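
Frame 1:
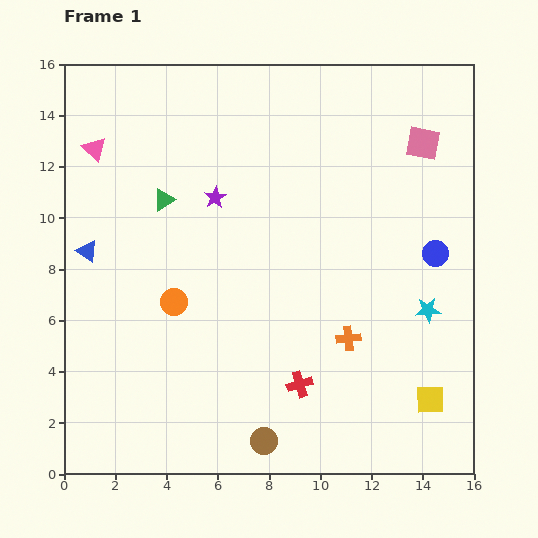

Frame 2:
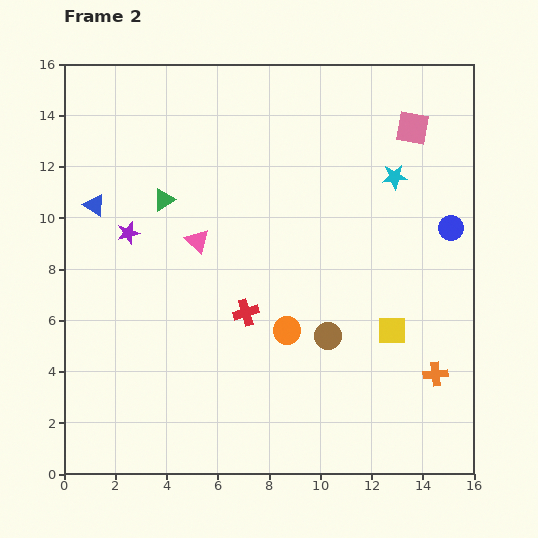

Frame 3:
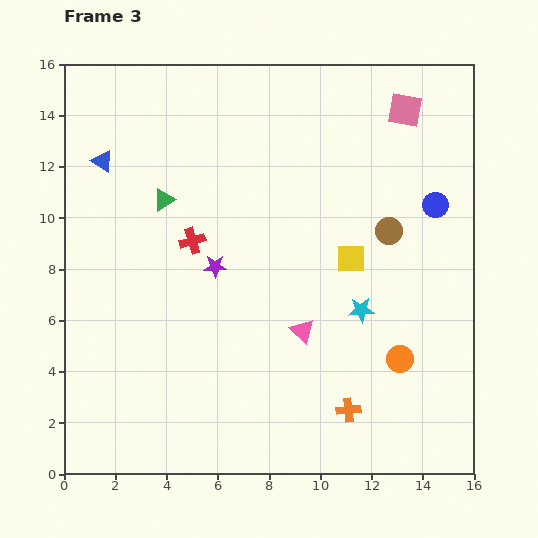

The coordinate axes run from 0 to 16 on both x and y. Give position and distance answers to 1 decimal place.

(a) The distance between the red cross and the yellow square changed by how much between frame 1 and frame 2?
+0.6

Distance in frame 1: 5.1. Distance in frame 2: 5.7.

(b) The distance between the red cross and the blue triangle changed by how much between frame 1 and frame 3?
-5.1

Distance in frame 1: 9.8. Distance in frame 3: 4.7.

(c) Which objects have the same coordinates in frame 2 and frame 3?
the green triangle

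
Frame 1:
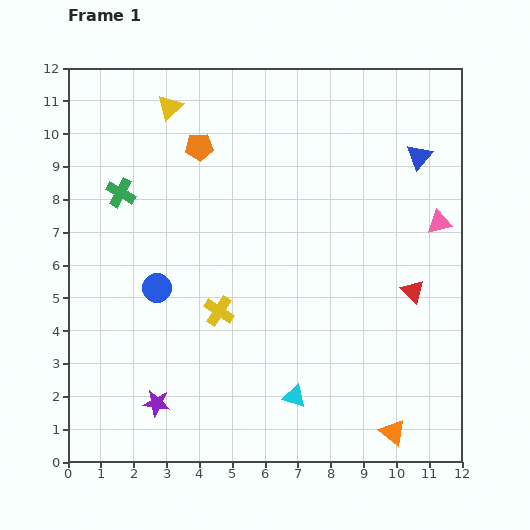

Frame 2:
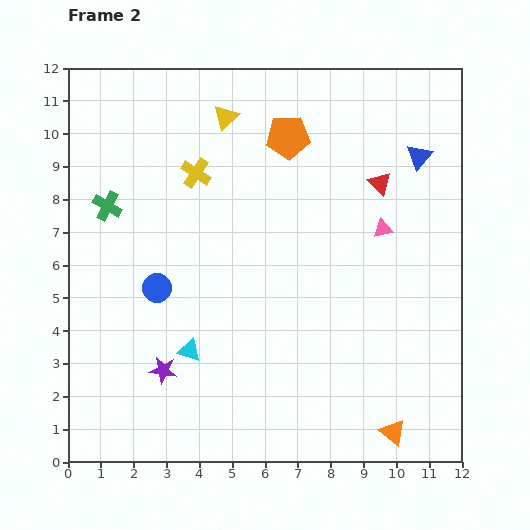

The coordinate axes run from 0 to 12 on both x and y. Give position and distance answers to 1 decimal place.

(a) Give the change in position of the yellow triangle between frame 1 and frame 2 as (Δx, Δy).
(1.7, -0.3)

The yellow triangle was at (3.1, 10.8) in frame 1 and (4.8, 10.5) in frame 2.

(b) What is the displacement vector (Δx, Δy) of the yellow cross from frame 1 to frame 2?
(-0.7, 4.2)

The yellow cross was at (4.6, 4.6) in frame 1 and (3.9, 8.8) in frame 2.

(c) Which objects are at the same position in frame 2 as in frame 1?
the blue circle, the blue triangle, the orange triangle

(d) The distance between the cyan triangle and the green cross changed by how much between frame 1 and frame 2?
-3.1

Distance in frame 1: 8.2. Distance in frame 2: 5.1.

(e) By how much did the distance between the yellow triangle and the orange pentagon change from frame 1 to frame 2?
+0.5

Distance in frame 1: 1.5. Distance in frame 2: 2.0.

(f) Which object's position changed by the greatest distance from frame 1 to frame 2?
the yellow cross

(moved 4.3; next 3.5)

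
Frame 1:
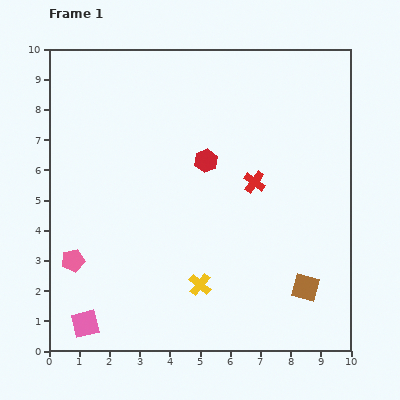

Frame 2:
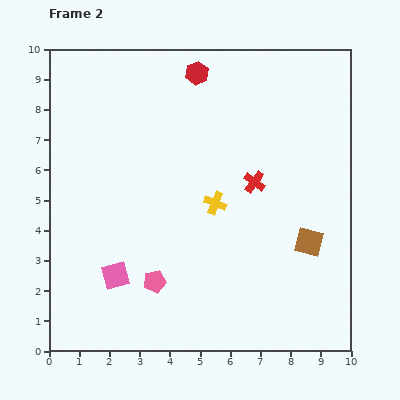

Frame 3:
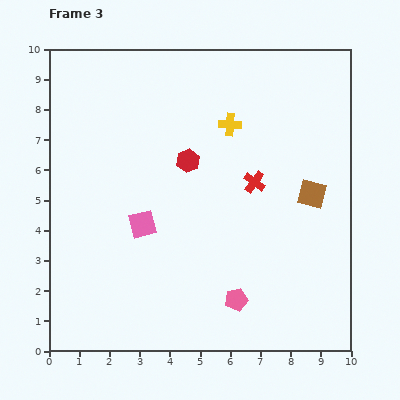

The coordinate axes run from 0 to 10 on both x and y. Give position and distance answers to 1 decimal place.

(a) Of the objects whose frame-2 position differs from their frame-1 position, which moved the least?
the brown square

(moved 1.5)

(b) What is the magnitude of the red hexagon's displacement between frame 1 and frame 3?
0.6

The red hexagon moved from (5.2, 6.3) to (4.6, 6.3), a distance of √(0.6² + 0.0²) ≈ 0.6.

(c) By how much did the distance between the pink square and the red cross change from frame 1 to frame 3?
-3.3

Distance in frame 1: 7.3. Distance in frame 3: 4.0.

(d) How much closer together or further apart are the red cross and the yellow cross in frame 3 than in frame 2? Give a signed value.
+0.6

Distance in frame 2: 1.5. Distance in frame 3: 2.1.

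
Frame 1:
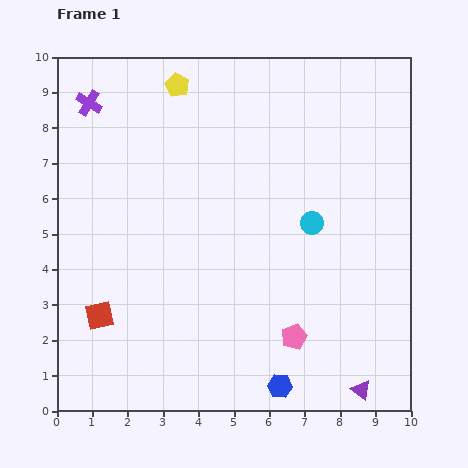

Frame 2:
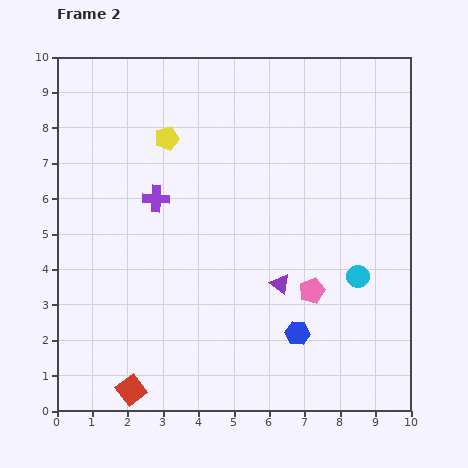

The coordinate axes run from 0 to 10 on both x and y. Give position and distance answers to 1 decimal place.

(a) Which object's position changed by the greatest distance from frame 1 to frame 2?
the purple triangle

(moved 3.8; next 3.3)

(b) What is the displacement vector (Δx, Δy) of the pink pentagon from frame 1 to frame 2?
(0.5, 1.3)

The pink pentagon was at (6.7, 2.1) in frame 1 and (7.2, 3.4) in frame 2.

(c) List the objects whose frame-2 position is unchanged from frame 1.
none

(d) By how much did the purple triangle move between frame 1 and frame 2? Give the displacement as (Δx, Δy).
(-2.3, 3.0)

The purple triangle was at (8.6, 0.6) in frame 1 and (6.3, 3.6) in frame 2.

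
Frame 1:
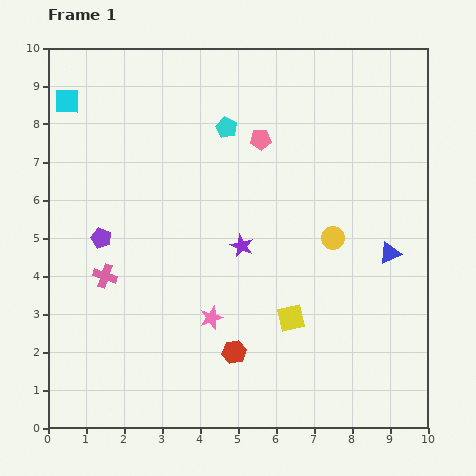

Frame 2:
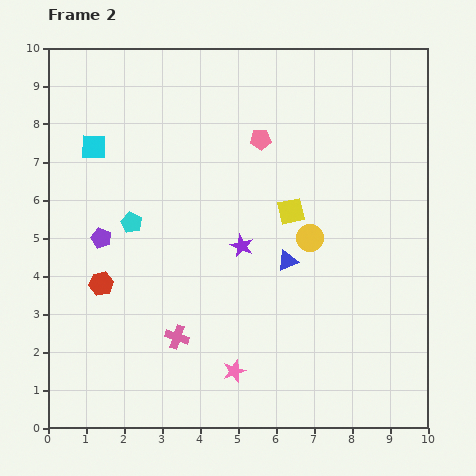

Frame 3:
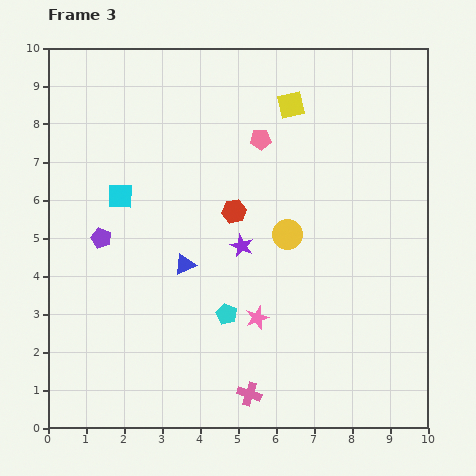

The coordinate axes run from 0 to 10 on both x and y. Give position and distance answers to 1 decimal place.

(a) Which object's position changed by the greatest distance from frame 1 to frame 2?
the red hexagon

(moved 3.9; next 3.5)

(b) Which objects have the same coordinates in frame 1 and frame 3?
the purple pentagon, the purple star, the pink pentagon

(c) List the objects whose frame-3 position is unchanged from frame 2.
the purple pentagon, the purple star, the pink pentagon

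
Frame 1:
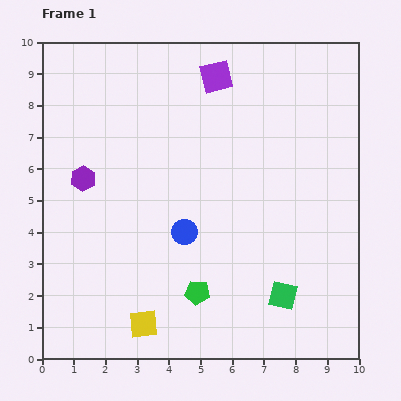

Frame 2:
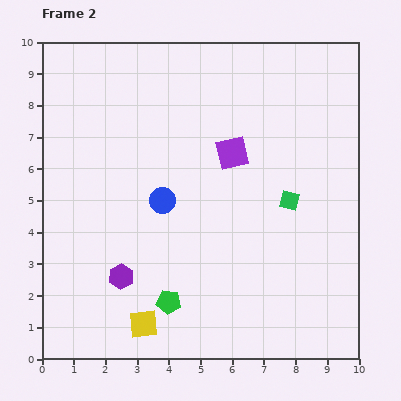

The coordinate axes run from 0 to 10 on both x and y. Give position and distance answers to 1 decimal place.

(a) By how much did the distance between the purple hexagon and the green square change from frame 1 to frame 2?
-1.5

Distance in frame 1: 7.3. Distance in frame 2: 5.8.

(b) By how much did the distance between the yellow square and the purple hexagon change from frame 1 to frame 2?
-3.3

Distance in frame 1: 5.0. Distance in frame 2: 1.7.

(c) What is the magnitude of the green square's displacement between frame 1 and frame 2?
3.0

The green square moved from (7.6, 2.0) to (7.8, 5.0), a distance of √(0.2² + 3.0²) ≈ 3.0.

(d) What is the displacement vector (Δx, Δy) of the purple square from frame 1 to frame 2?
(0.5, -2.4)

The purple square was at (5.5, 8.9) in frame 1 and (6.0, 6.5) in frame 2.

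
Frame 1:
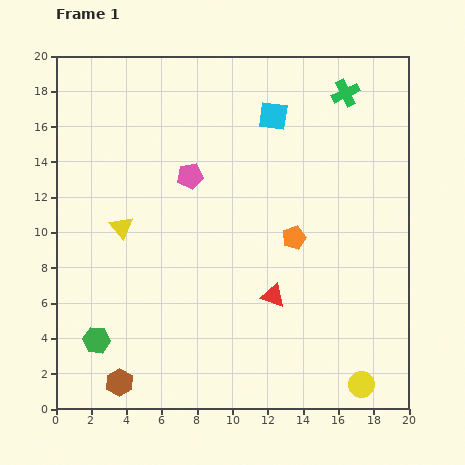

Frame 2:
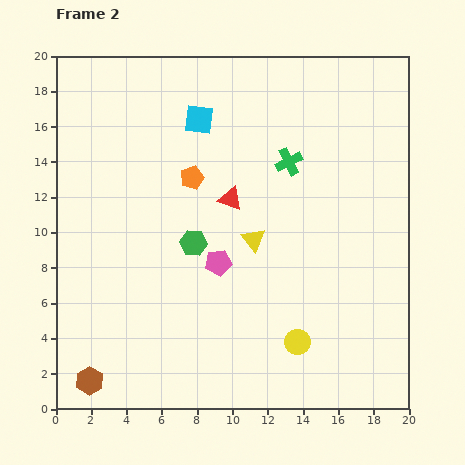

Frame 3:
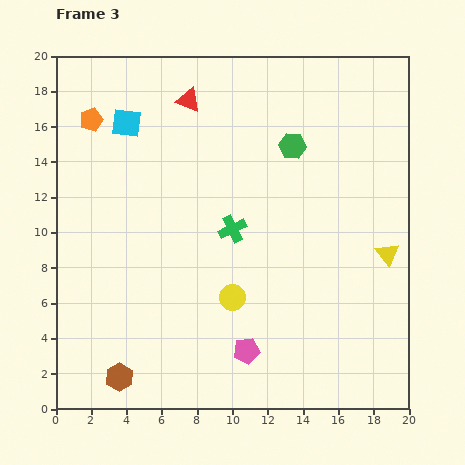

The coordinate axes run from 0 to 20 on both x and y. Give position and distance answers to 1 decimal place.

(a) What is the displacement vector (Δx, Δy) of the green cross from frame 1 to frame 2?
(-3.2, -3.9)

The green cross was at (16.4, 17.9) in frame 1 and (13.2, 14.0) in frame 2.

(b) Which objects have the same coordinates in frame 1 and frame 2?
none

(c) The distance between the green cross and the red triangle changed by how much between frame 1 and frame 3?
-4.5

Distance in frame 1: 12.2. Distance in frame 3: 7.7.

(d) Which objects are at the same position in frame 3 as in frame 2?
none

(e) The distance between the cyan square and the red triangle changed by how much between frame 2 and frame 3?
-1.1

Distance in frame 2: 4.8. Distance in frame 3: 3.7.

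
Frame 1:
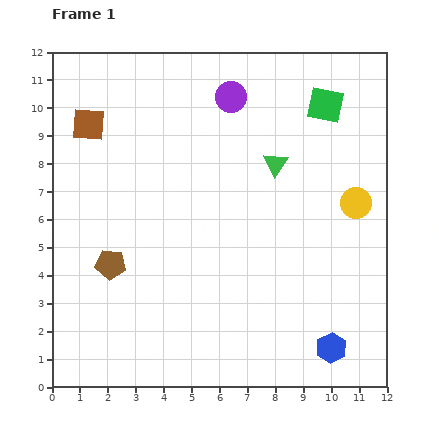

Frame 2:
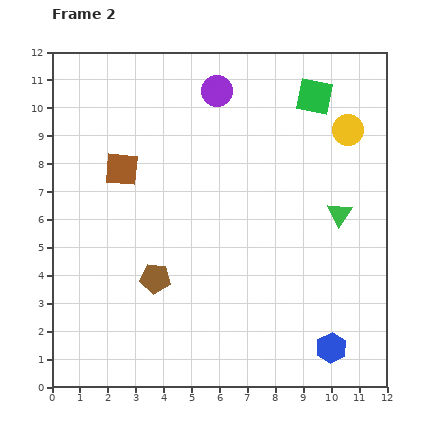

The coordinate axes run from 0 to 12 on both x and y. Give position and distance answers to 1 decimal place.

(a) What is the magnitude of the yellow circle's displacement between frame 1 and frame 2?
2.6

The yellow circle moved from (10.9, 6.6) to (10.6, 9.2), a distance of √(0.3² + 2.6²) ≈ 2.6.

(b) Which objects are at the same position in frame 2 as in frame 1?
the blue hexagon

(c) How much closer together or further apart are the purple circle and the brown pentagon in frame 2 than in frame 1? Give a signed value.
-0.3

Distance in frame 1: 7.4. Distance in frame 2: 7.1.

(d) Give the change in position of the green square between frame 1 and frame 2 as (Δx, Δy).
(-0.4, 0.3)

The green square was at (9.8, 10.1) in frame 1 and (9.4, 10.4) in frame 2.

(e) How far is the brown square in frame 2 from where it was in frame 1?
2.0

The brown square moved from (1.3, 9.4) to (2.5, 7.8), a distance of √(1.2² + 1.6²) ≈ 2.0.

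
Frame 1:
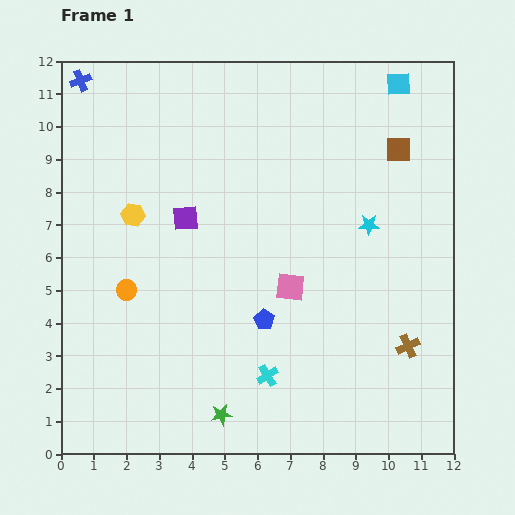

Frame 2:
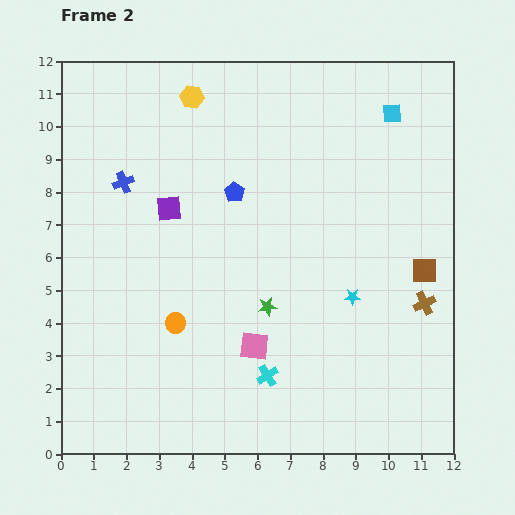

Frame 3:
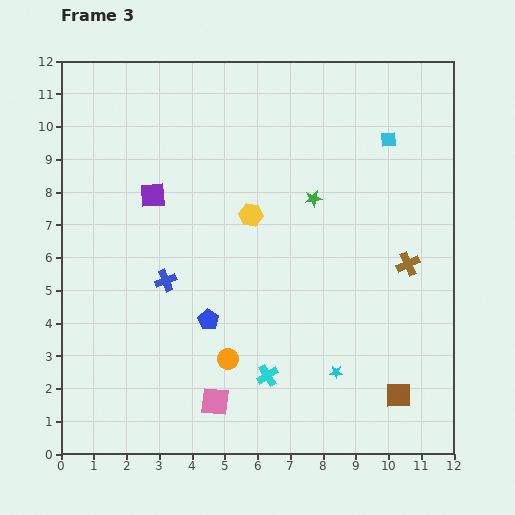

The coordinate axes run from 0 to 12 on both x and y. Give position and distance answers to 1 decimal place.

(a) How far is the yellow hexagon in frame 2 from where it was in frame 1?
4.0

The yellow hexagon moved from (2.2, 7.3) to (4.0, 10.9), a distance of √(1.8² + 3.6²) ≈ 4.0.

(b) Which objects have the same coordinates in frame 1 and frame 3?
the cyan cross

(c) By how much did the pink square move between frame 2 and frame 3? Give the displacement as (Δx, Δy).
(-1.2, -1.7)

The pink square was at (5.9, 3.3) in frame 2 and (4.7, 1.6) in frame 3.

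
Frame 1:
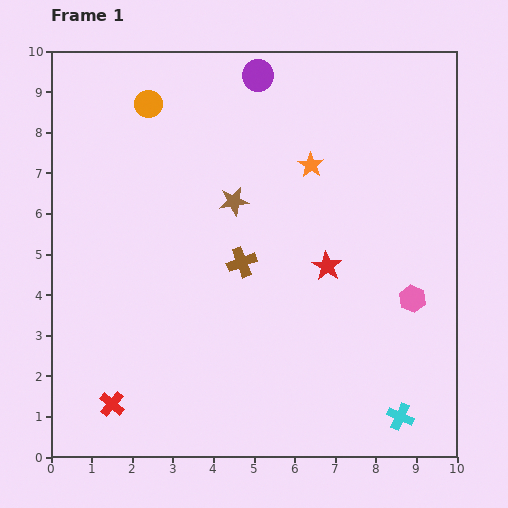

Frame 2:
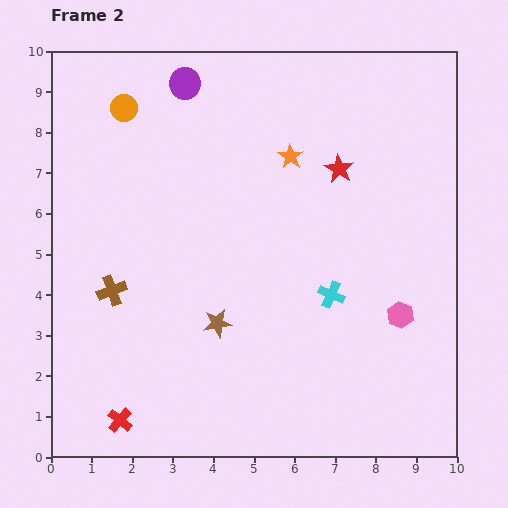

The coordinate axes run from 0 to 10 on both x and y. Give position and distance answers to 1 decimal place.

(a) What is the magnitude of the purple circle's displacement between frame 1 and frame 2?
1.8

The purple circle moved from (5.1, 9.4) to (3.3, 9.2), a distance of √(1.8² + 0.2²) ≈ 1.8.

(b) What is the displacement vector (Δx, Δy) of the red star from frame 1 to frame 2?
(0.3, 2.4)

The red star was at (6.8, 4.7) in frame 1 and (7.1, 7.1) in frame 2.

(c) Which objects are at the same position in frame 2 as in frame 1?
none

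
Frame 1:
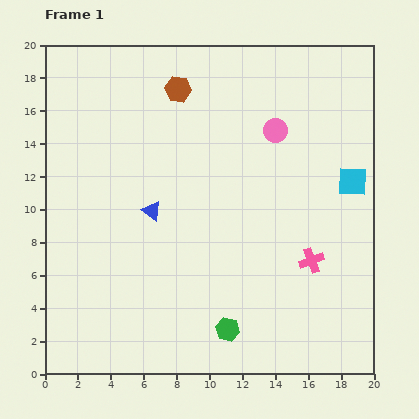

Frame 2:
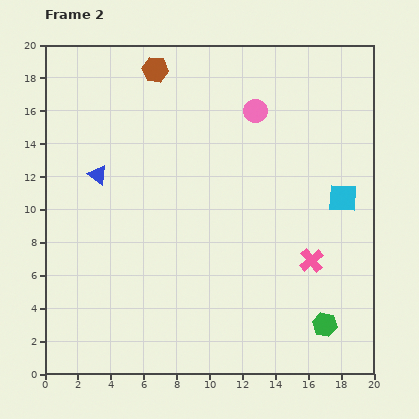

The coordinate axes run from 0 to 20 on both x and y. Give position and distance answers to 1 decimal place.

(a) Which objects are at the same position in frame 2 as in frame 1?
the pink cross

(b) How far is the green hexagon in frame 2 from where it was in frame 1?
5.9

The green hexagon moved from (11.1, 2.7) to (17.0, 3.0), a distance of √(5.9² + 0.3²) ≈ 5.9.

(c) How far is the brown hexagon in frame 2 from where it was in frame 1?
1.8

The brown hexagon moved from (8.1, 17.3) to (6.7, 18.5), a distance of √(1.4² + 1.2²) ≈ 1.8.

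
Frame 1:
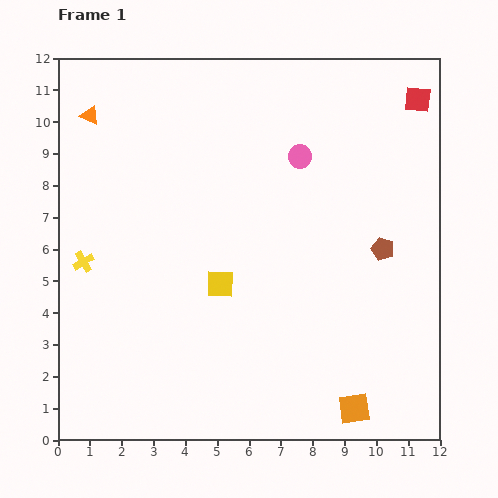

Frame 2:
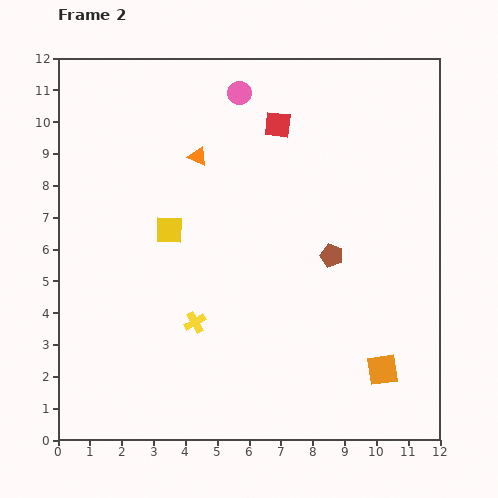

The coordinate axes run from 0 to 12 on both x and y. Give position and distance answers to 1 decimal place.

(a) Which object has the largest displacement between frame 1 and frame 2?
the red square

(moved 4.5; next 4.0)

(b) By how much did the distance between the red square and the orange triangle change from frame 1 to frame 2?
-7.6

Distance in frame 1: 10.3. Distance in frame 2: 2.7.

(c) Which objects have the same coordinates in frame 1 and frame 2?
none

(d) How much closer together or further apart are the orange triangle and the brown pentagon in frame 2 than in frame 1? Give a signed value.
-4.9

Distance in frame 1: 10.1. Distance in frame 2: 5.2.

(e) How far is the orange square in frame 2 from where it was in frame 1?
1.5

The orange square moved from (9.3, 1.0) to (10.2, 2.2), a distance of √(0.9² + 1.2²) ≈ 1.5.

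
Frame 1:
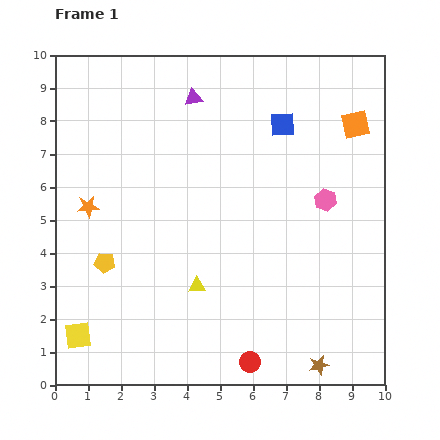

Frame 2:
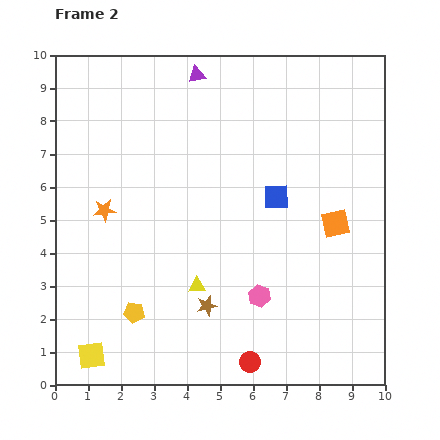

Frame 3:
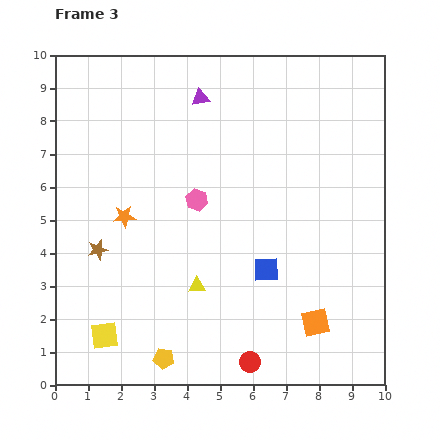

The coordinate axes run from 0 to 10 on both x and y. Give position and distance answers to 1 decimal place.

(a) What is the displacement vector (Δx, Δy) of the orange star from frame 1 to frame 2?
(0.5, -0.1)

The orange star was at (1.0, 5.4) in frame 1 and (1.5, 5.3) in frame 2.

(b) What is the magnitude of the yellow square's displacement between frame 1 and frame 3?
0.8

The yellow square moved from (0.7, 1.5) to (1.5, 1.5), a distance of √(0.8² + 0.0²) ≈ 0.8.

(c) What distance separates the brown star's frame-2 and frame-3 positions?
3.7

The brown star moved from (4.6, 2.4) to (1.3, 4.1), a distance of √(3.3² + 1.7²) ≈ 3.7.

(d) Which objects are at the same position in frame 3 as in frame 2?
the red circle, the yellow triangle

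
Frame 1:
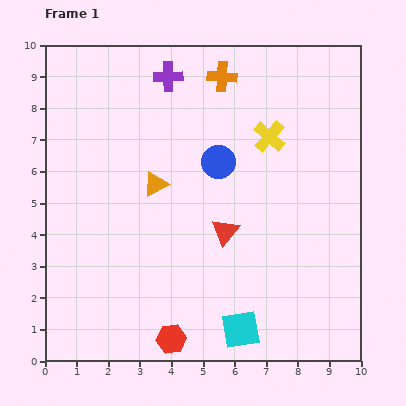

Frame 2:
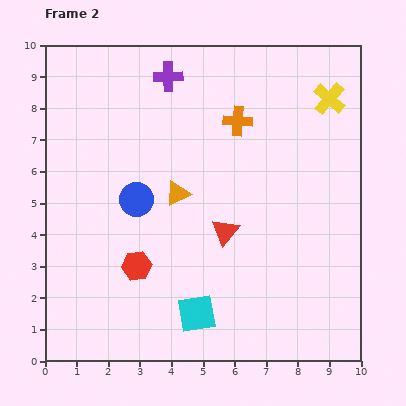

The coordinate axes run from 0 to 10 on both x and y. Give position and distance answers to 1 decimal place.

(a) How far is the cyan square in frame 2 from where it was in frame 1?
1.5

The cyan square moved from (6.2, 1.0) to (4.8, 1.5), a distance of √(1.4² + 0.5²) ≈ 1.5.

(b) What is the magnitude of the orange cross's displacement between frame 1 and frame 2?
1.5

The orange cross moved from (5.6, 9.0) to (6.1, 7.6), a distance of √(0.5² + 1.4²) ≈ 1.5.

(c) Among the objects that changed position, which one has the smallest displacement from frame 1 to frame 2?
the orange triangle

(moved 0.8)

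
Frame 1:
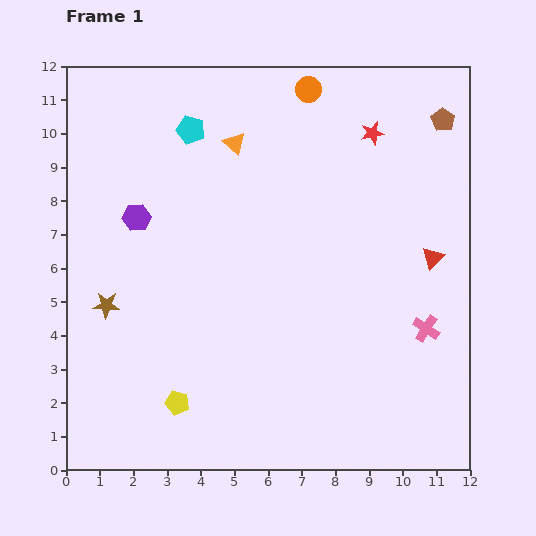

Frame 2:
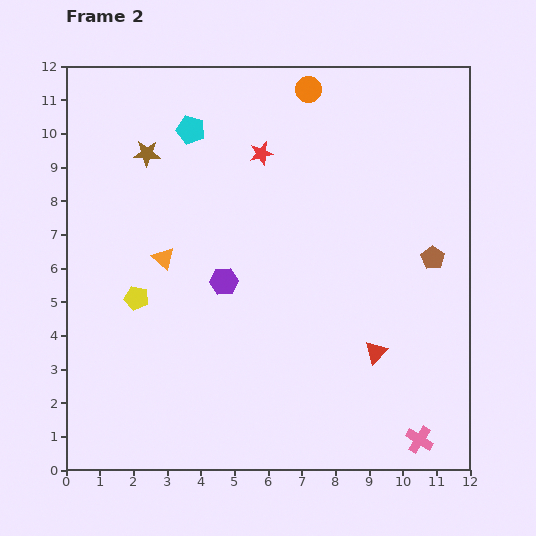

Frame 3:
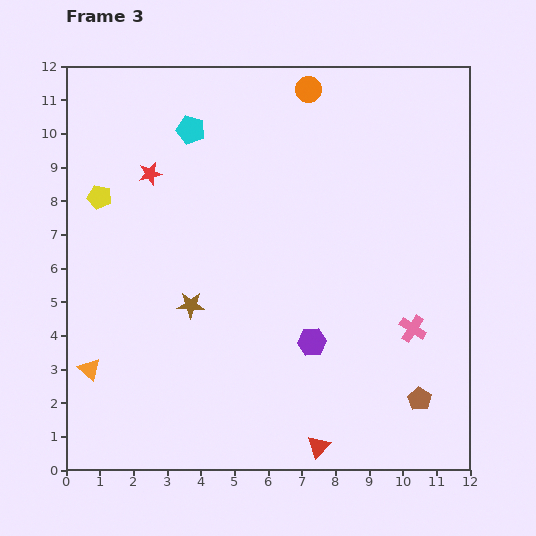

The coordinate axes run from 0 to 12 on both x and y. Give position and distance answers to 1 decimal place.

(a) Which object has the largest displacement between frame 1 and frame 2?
the brown star

(moved 4.7; next 4.1)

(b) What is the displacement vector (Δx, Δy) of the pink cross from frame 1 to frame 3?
(-0.4, 0.0)

The pink cross was at (10.7, 4.2) in frame 1 and (10.3, 4.2) in frame 3.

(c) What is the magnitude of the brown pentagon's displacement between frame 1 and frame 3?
8.3

The brown pentagon moved from (11.2, 10.4) to (10.5, 2.1), a distance of √(0.7² + 8.3²) ≈ 8.3.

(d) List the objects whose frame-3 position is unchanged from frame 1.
the orange circle, the cyan pentagon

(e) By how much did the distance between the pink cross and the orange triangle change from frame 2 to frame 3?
+0.4

Distance in frame 2: 9.3. Distance in frame 3: 9.7.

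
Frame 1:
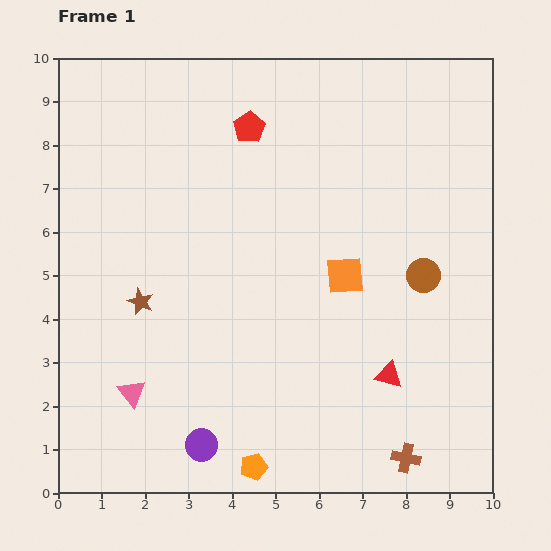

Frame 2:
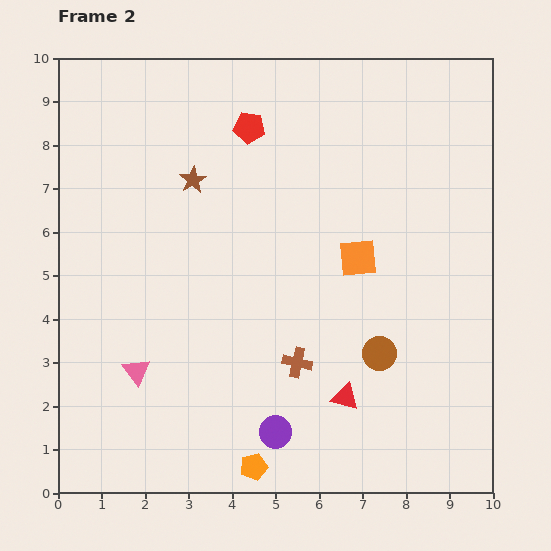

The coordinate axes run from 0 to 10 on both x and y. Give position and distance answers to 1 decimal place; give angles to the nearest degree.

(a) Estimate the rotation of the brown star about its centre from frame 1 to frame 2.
19° clockwise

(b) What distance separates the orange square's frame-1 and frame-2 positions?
0.5

The orange square moved from (6.6, 5.0) to (6.9, 5.4), a distance of √(0.3² + 0.4²) ≈ 0.5.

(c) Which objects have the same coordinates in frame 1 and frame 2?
the red pentagon, the orange pentagon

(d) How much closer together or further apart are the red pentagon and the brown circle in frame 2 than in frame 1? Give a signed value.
+0.8

Distance in frame 1: 5.2. Distance in frame 2: 6.0.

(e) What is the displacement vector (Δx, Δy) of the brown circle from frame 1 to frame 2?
(-1.0, -1.8)

The brown circle was at (8.4, 5.0) in frame 1 and (7.4, 3.2) in frame 2.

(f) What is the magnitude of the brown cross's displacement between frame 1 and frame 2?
3.3

The brown cross moved from (8.0, 0.8) to (5.5, 3.0), a distance of √(2.5² + 2.2²) ≈ 3.3.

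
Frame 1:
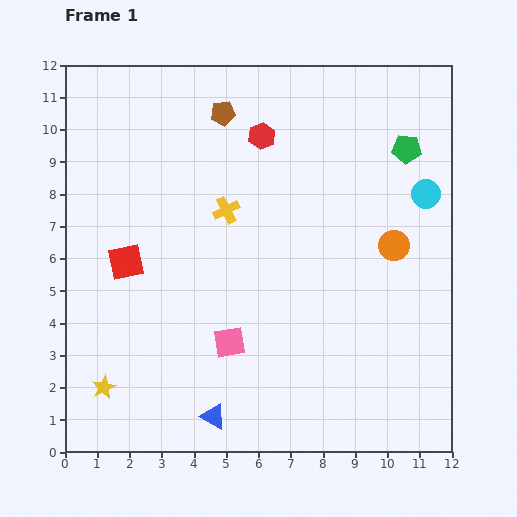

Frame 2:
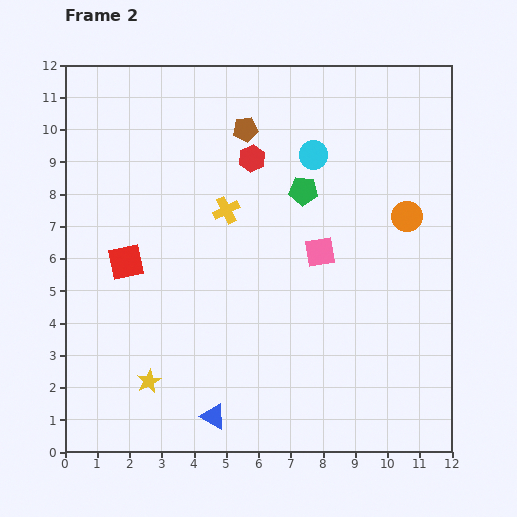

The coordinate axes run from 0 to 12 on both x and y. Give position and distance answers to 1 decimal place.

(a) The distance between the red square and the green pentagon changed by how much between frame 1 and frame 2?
-3.5

Distance in frame 1: 9.4. Distance in frame 2: 5.9.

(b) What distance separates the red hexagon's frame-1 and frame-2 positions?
0.8

The red hexagon moved from (6.1, 9.8) to (5.8, 9.1), a distance of √(0.3² + 0.7²) ≈ 0.8.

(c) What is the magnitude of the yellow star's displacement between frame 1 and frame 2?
1.4

The yellow star moved from (1.2, 2.0) to (2.6, 2.2), a distance of √(1.4² + 0.2²) ≈ 1.4.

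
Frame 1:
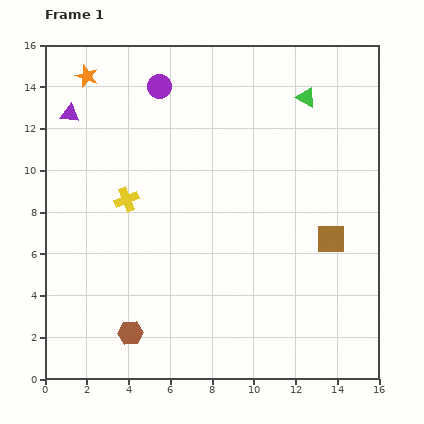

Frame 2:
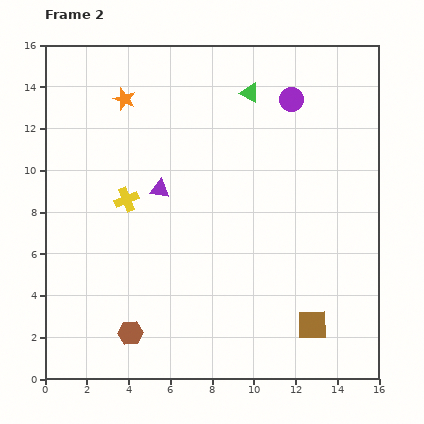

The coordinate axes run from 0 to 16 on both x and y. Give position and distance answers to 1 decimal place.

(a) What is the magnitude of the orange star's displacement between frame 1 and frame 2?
2.1

The orange star moved from (2.0, 14.5) to (3.8, 13.4), a distance of √(1.8² + 1.1²) ≈ 2.1.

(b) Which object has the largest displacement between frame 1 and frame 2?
the purple circle

(moved 6.3; next 5.6)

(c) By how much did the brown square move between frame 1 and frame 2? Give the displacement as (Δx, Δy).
(-0.9, -4.1)

The brown square was at (13.7, 6.7) in frame 1 and (12.8, 2.6) in frame 2.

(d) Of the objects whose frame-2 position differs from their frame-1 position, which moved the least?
the orange star

(moved 2.1)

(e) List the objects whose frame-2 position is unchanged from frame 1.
the yellow cross, the brown hexagon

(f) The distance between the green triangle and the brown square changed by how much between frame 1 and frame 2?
+4.6

Distance in frame 1: 6.9. Distance in frame 2: 11.5.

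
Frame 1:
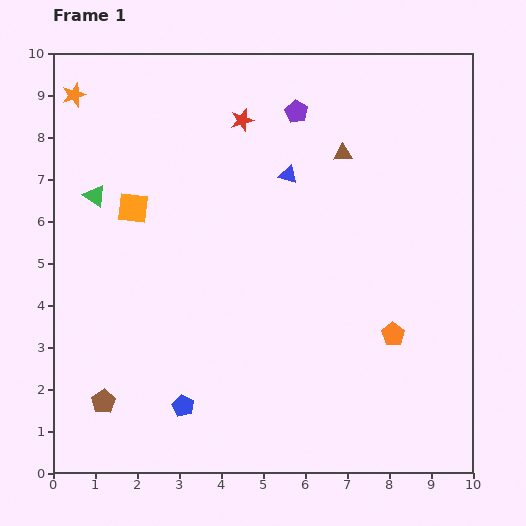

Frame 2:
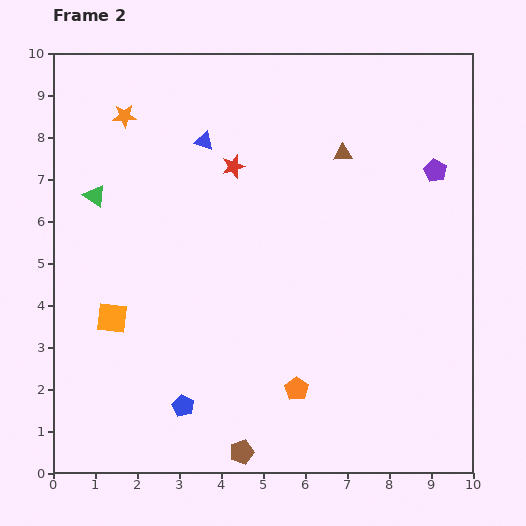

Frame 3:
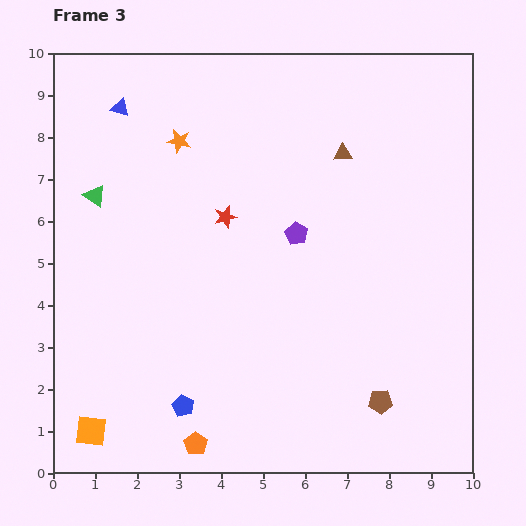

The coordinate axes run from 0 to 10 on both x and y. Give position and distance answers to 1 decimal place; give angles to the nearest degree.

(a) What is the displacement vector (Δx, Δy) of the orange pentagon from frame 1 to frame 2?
(-2.3, -1.3)

The orange pentagon was at (8.1, 3.3) in frame 1 and (5.8, 2.0) in frame 2.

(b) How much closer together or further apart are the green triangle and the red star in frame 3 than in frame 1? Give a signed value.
-0.8

Distance in frame 1: 3.9. Distance in frame 3: 3.1.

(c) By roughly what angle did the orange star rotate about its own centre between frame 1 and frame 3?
31° clockwise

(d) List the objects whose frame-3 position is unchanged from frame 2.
the green triangle, the blue pentagon, the brown triangle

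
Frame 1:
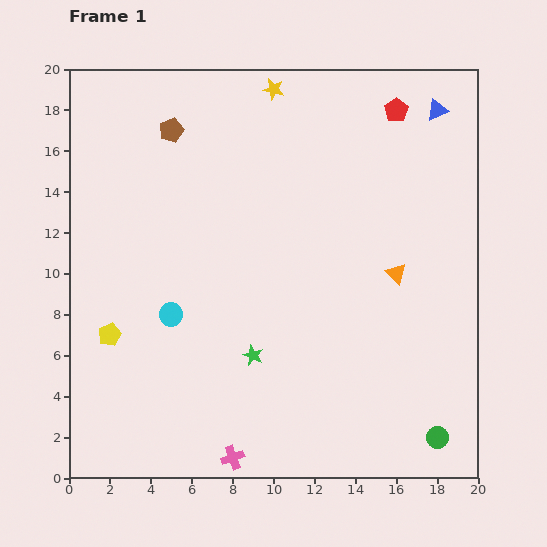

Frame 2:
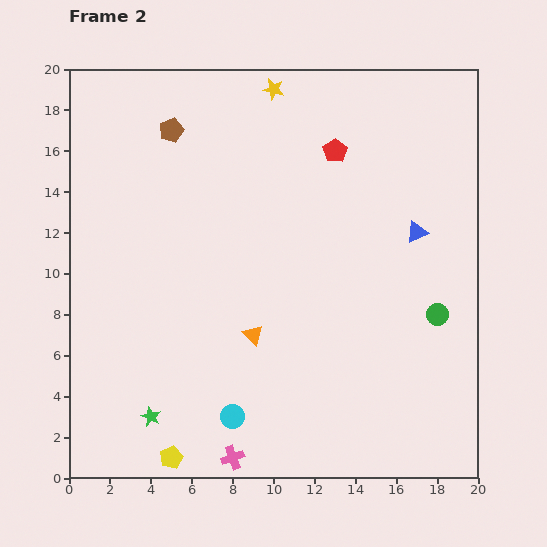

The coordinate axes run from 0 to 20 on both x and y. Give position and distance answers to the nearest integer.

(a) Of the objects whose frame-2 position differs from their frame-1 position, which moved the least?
the red pentagon

(moved 4)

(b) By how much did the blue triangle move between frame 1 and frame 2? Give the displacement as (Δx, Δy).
(-1, -6)

The blue triangle was at (18, 18) in frame 1 and (17, 12) in frame 2.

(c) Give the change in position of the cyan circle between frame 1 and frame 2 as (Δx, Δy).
(3, -5)

The cyan circle was at (5, 8) in frame 1 and (8, 3) in frame 2.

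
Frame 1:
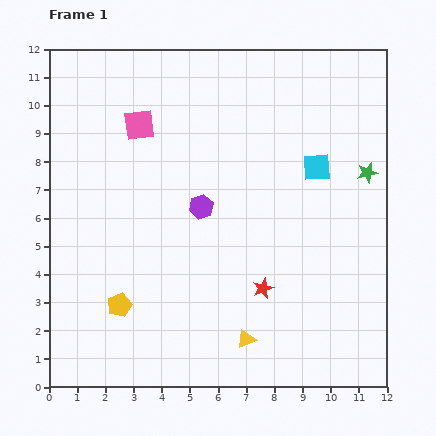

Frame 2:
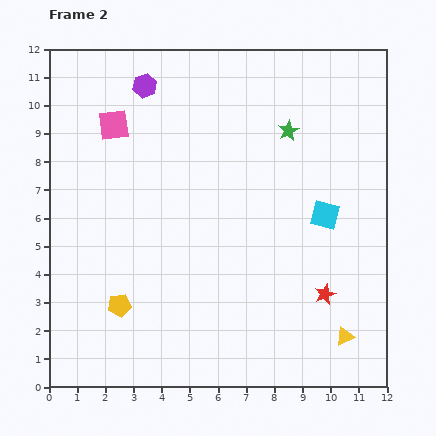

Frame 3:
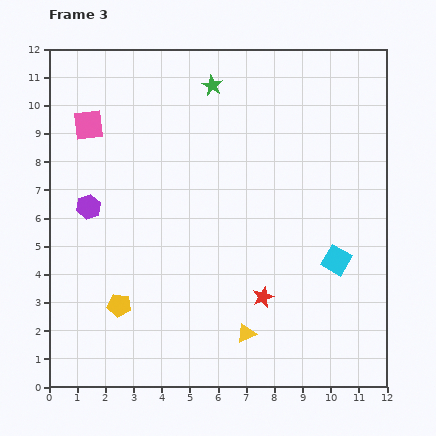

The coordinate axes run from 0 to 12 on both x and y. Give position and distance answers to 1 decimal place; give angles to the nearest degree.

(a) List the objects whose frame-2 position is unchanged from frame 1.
the yellow pentagon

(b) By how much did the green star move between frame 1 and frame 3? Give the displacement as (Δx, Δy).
(-5.5, 3.1)

The green star was at (11.3, 7.6) in frame 1 and (5.8, 10.7) in frame 3.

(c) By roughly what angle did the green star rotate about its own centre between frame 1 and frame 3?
31° counter-clockwise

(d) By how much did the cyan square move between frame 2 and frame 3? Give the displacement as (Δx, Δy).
(0.4, -1.6)

The cyan square was at (9.8, 6.1) in frame 2 and (10.2, 4.5) in frame 3.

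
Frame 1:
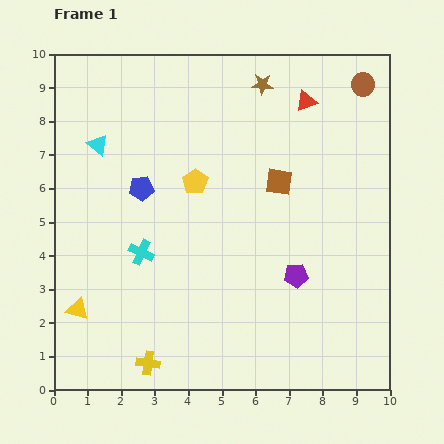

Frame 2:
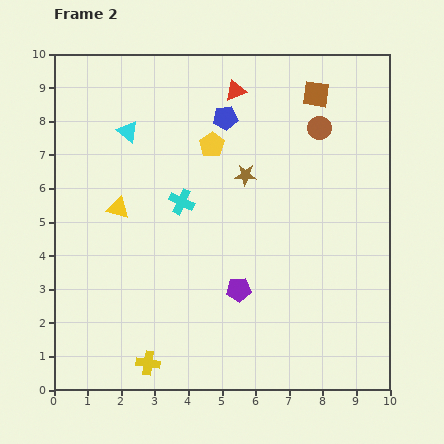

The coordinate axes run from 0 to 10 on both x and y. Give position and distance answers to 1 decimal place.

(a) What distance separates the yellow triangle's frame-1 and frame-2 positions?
3.2

The yellow triangle moved from (0.7, 2.4) to (1.9, 5.4), a distance of √(1.2² + 3.0²) ≈ 3.2.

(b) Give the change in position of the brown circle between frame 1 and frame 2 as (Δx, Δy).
(-1.3, -1.3)

The brown circle was at (9.2, 9.1) in frame 1 and (7.9, 7.8) in frame 2.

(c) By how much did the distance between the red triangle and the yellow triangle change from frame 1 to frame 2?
-4.3

Distance in frame 1: 9.2. Distance in frame 2: 4.9.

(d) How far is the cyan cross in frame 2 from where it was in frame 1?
1.9

The cyan cross moved from (2.6, 4.1) to (3.8, 5.6), a distance of √(1.2² + 1.5²) ≈ 1.9.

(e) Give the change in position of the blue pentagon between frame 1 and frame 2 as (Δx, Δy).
(2.5, 2.1)

The blue pentagon was at (2.6, 6.0) in frame 1 and (5.1, 8.1) in frame 2.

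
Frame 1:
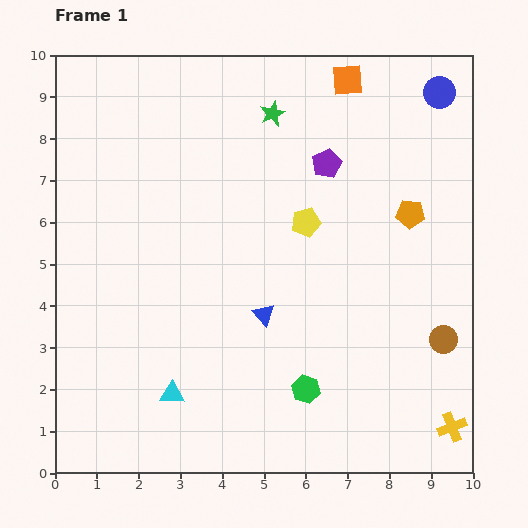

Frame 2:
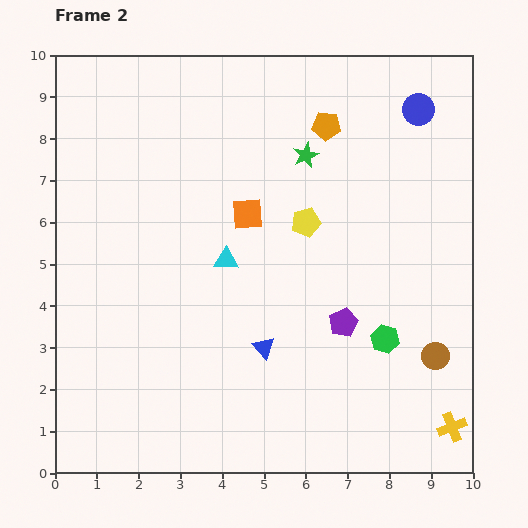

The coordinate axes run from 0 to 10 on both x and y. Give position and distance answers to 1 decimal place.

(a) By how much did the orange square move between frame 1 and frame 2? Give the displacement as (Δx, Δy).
(-2.4, -3.2)

The orange square was at (7.0, 9.4) in frame 1 and (4.6, 6.2) in frame 2.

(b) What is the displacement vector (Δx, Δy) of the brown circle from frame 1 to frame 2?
(-0.2, -0.4)

The brown circle was at (9.3, 3.2) in frame 1 and (9.1, 2.8) in frame 2.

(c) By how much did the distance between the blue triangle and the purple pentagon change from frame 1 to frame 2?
-1.9

Distance in frame 1: 3.9. Distance in frame 2: 2.0.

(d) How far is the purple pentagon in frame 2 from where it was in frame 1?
3.8

The purple pentagon moved from (6.5, 7.4) to (6.9, 3.6), a distance of √(0.4² + 3.8²) ≈ 3.8.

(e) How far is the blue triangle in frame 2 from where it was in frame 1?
0.8

The blue triangle moved from (5.0, 3.8) to (5.0, 3.0), a distance of √(0.0² + 0.8²) ≈ 0.8.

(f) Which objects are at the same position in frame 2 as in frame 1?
the yellow pentagon, the yellow cross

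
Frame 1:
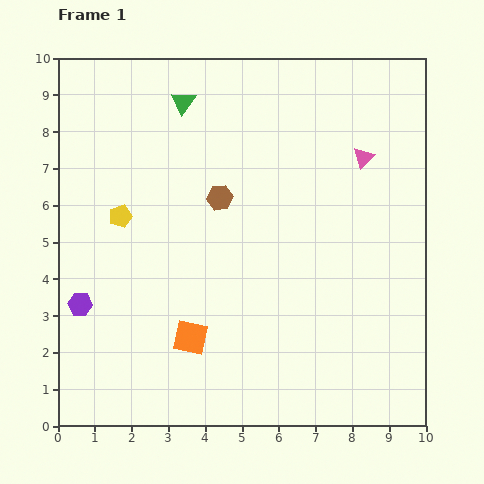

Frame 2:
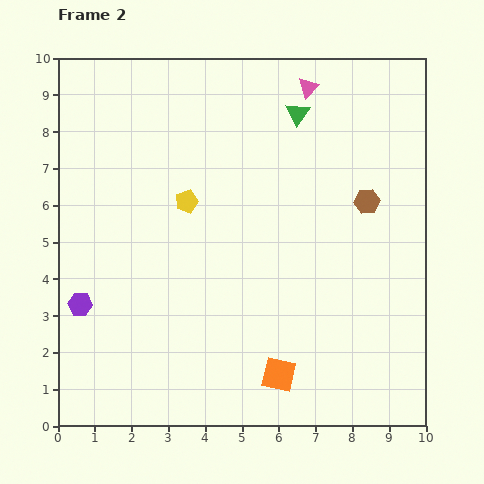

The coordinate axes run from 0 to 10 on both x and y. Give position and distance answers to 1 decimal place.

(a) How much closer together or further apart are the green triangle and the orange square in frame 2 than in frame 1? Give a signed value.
+0.7

Distance in frame 1: 6.4. Distance in frame 2: 7.1.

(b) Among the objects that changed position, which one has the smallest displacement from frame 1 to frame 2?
the yellow pentagon

(moved 1.8)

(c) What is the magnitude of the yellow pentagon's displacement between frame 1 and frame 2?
1.8

The yellow pentagon moved from (1.7, 5.7) to (3.5, 6.1), a distance of √(1.8² + 0.4²) ≈ 1.8.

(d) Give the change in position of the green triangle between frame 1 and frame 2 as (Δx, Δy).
(3.1, -0.3)

The green triangle was at (3.4, 8.8) in frame 1 and (6.5, 8.5) in frame 2.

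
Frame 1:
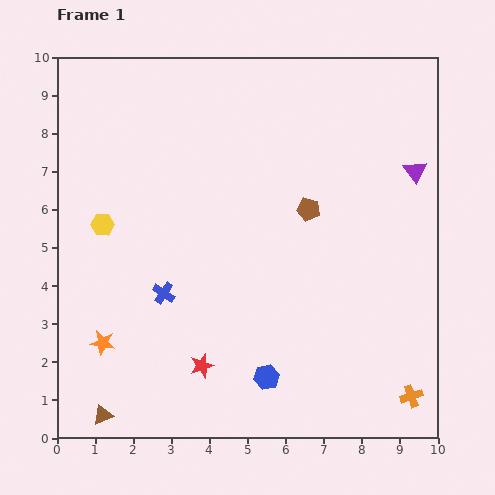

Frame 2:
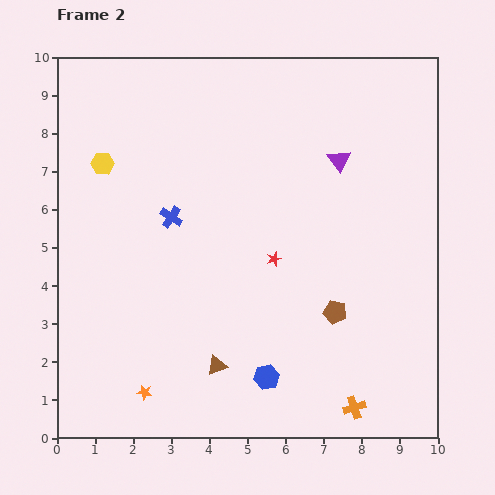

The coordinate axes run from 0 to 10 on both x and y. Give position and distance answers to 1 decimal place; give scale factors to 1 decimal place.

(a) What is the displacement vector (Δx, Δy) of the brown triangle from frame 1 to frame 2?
(3.0, 1.3)

The brown triangle was at (1.2, 0.6) in frame 1 and (4.2, 1.9) in frame 2.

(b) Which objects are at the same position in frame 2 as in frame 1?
the blue hexagon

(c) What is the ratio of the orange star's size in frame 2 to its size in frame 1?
0.6×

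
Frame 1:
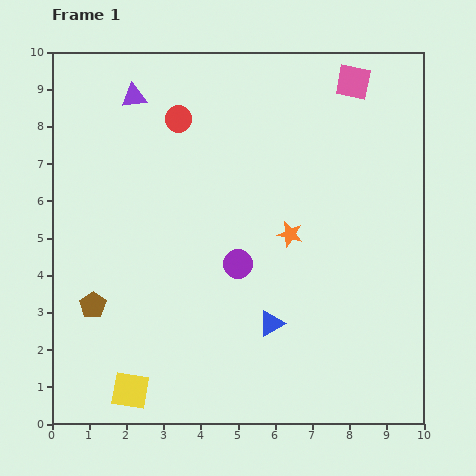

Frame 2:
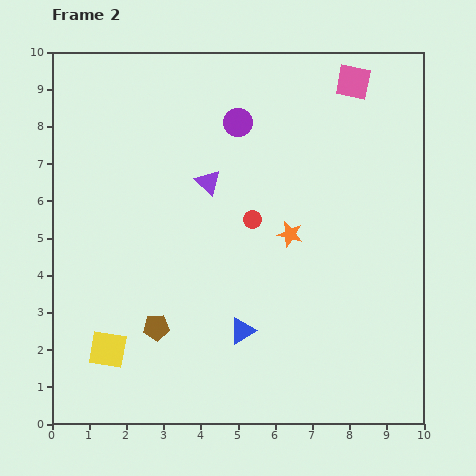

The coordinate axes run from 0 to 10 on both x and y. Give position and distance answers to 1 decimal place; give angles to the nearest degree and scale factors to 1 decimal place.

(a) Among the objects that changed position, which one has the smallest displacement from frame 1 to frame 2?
the blue triangle

(moved 0.8)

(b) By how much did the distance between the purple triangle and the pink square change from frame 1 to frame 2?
-1.2

Distance in frame 1: 5.9. Distance in frame 2: 4.7.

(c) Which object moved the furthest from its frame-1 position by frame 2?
the purple circle

(moved 3.8; next 3.4)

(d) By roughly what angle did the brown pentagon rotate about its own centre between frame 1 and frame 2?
31° clockwise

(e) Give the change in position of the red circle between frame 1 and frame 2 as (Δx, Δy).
(2.0, -2.7)

The red circle was at (3.4, 8.2) in frame 1 and (5.4, 5.5) in frame 2.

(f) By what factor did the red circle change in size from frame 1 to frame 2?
0.7×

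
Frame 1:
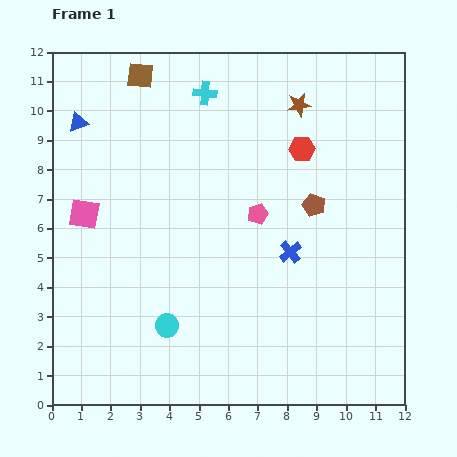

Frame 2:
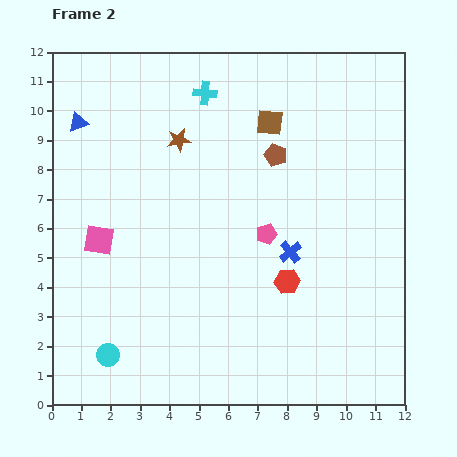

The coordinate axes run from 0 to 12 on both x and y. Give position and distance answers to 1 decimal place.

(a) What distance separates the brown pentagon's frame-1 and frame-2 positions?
2.1

The brown pentagon moved from (8.9, 6.8) to (7.6, 8.5), a distance of √(1.3² + 1.7²) ≈ 2.1.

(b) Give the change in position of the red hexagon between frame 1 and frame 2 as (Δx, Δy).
(-0.5, -4.5)

The red hexagon was at (8.5, 8.7) in frame 1 and (8.0, 4.2) in frame 2.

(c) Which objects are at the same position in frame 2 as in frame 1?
the blue triangle, the blue cross, the cyan cross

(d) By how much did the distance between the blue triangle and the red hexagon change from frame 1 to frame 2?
+1.2

Distance in frame 1: 7.7. Distance in frame 2: 8.9.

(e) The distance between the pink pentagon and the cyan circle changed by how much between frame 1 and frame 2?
+1.9

Distance in frame 1: 4.9. Distance in frame 2: 6.8.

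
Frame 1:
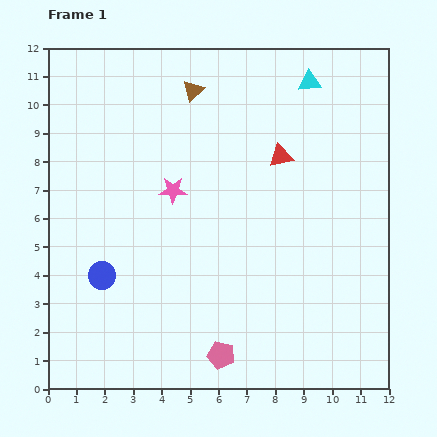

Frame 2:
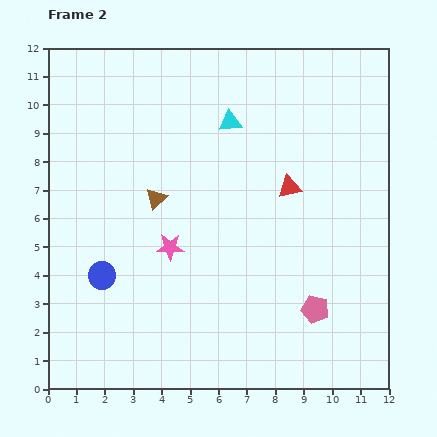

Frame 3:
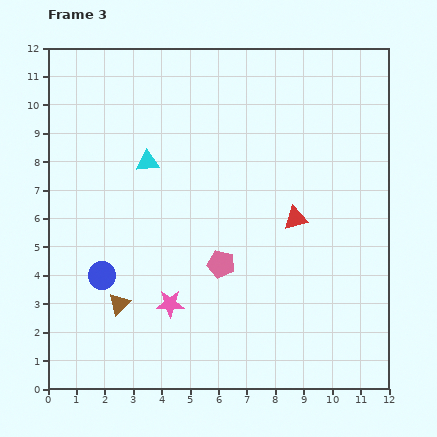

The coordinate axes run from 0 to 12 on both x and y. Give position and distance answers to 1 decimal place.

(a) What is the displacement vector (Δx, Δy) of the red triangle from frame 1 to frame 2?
(0.3, -1.1)

The red triangle was at (8.2, 8.2) in frame 1 and (8.5, 7.1) in frame 2.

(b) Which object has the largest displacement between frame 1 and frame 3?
the brown triangle

(moved 7.9; next 6.4)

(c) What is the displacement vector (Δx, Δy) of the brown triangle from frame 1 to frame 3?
(-2.6, -7.5)

The brown triangle was at (5.1, 10.5) in frame 1 and (2.5, 3.0) in frame 3.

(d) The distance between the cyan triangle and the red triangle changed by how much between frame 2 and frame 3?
+2.5

Distance in frame 2: 3.1. Distance in frame 3: 5.6.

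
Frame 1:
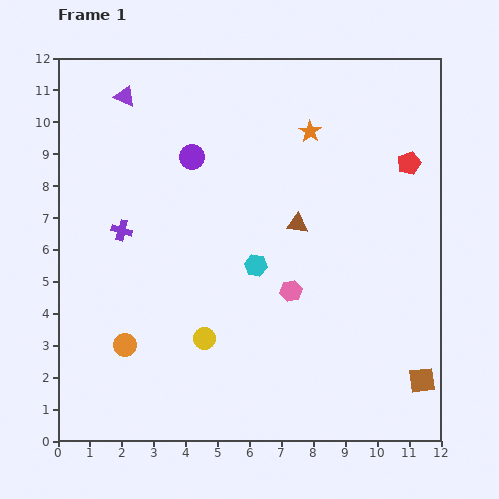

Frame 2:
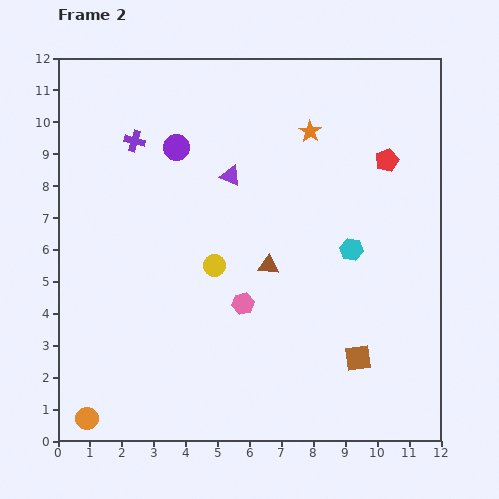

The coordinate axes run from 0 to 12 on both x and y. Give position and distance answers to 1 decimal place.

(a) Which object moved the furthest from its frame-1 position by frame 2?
the purple triangle

(moved 4.1; next 3.0)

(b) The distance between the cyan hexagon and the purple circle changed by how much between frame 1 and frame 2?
+2.5

Distance in frame 1: 3.9. Distance in frame 2: 6.4.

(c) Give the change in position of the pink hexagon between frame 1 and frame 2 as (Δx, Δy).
(-1.5, -0.4)

The pink hexagon was at (7.3, 4.7) in frame 1 and (5.8, 4.3) in frame 2.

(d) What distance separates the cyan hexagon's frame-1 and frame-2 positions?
3.0

The cyan hexagon moved from (6.2, 5.5) to (9.2, 6.0), a distance of √(3.0² + 0.5²) ≈ 3.0.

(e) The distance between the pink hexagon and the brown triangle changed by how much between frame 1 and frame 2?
-0.7

Distance in frame 1: 2.1. Distance in frame 2: 1.4.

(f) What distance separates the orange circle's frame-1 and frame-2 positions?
2.6

The orange circle moved from (2.1, 3.0) to (0.9, 0.7), a distance of √(1.2² + 2.3²) ≈ 2.6.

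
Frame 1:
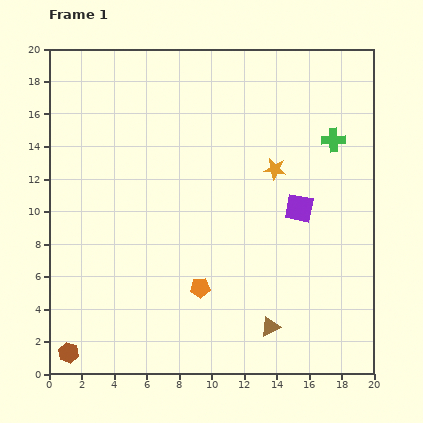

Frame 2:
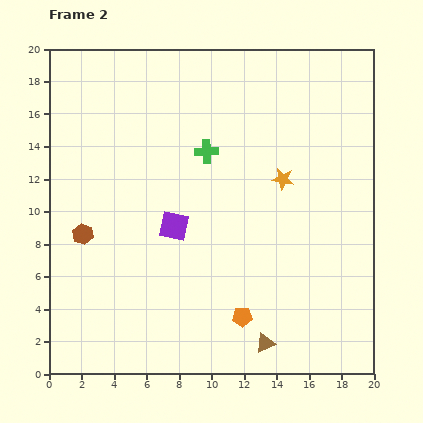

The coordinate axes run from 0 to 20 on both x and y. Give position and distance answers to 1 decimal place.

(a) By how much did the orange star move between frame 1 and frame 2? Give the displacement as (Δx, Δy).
(0.5, -0.6)

The orange star was at (13.9, 12.6) in frame 1 and (14.4, 12.0) in frame 2.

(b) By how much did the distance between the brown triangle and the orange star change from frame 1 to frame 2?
+0.5

Distance in frame 1: 9.7. Distance in frame 2: 10.2.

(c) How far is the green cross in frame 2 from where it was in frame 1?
7.8

The green cross moved from (17.5, 14.4) to (9.7, 13.7), a distance of √(7.8² + 0.7²) ≈ 7.8.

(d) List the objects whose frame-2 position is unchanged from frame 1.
none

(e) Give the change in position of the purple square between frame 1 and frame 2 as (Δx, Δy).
(-7.7, -1.1)

The purple square was at (15.4, 10.2) in frame 1 and (7.7, 9.1) in frame 2.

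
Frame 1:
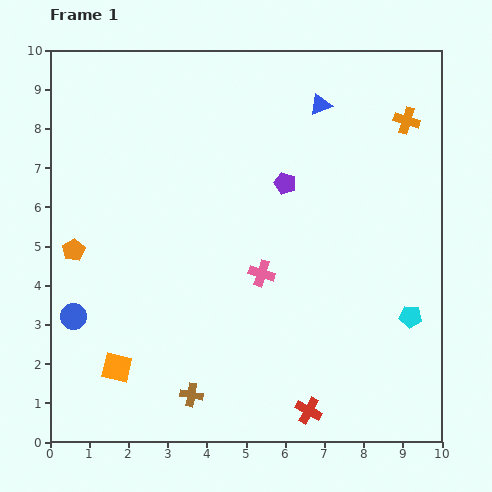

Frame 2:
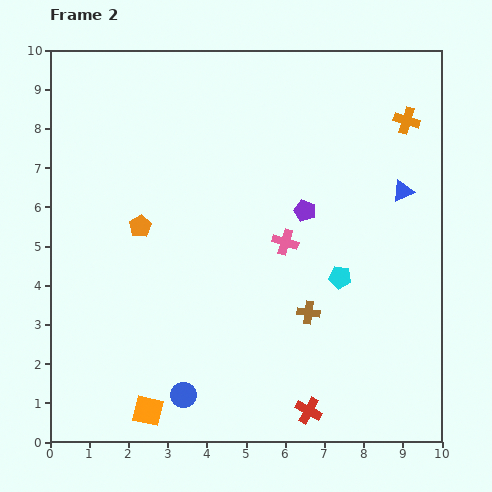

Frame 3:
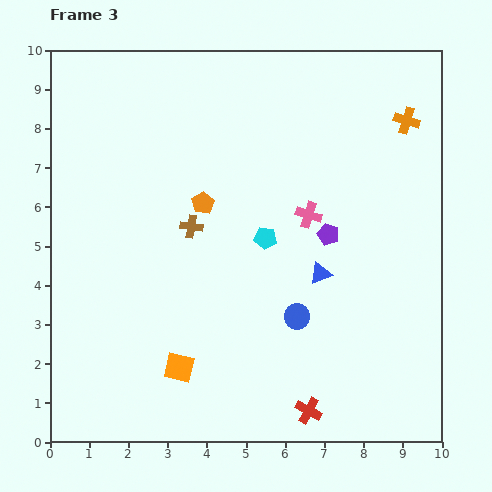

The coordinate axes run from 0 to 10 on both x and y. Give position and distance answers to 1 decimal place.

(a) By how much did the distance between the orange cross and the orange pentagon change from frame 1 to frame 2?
-1.8

Distance in frame 1: 9.1. Distance in frame 2: 7.3.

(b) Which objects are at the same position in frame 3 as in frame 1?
the orange cross, the red cross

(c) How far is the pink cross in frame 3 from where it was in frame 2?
0.9

The pink cross moved from (6.0, 5.1) to (6.6, 5.8), a distance of √(0.6² + 0.7²) ≈ 0.9.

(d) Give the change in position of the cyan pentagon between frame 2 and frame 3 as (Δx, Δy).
(-1.9, 1.0)

The cyan pentagon was at (7.4, 4.2) in frame 2 and (5.5, 5.2) in frame 3.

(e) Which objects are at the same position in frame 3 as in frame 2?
the orange cross, the red cross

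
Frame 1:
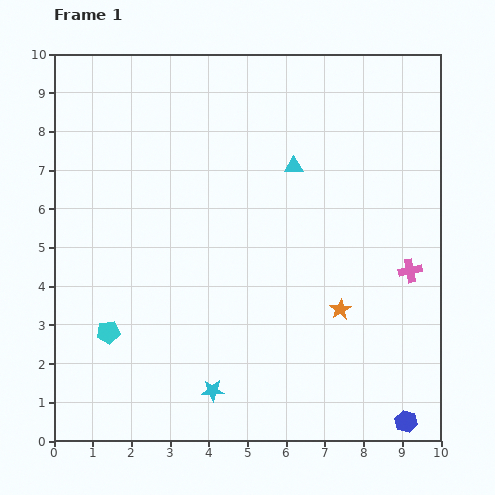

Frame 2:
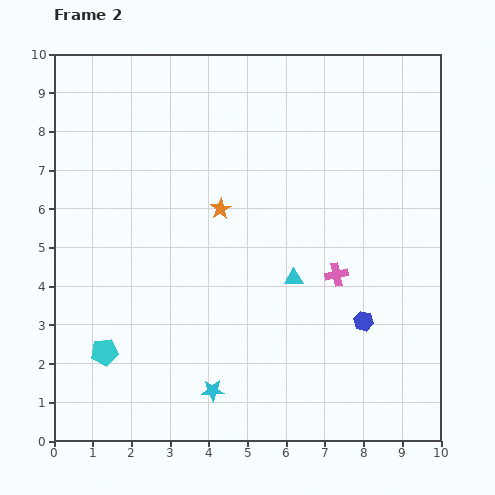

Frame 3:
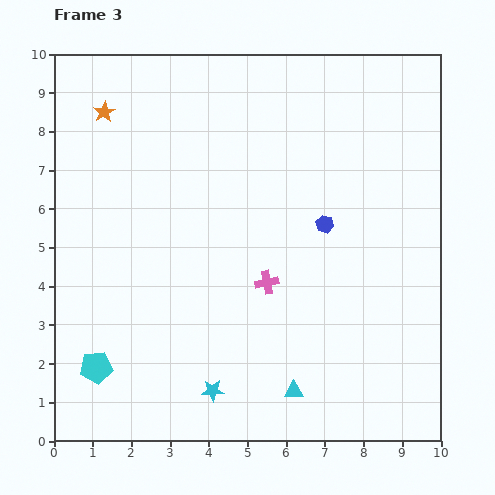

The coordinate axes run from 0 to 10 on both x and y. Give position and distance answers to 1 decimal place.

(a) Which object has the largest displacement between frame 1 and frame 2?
the orange star

(moved 4.0; next 2.9)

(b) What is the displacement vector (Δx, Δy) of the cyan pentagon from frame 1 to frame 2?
(-0.1, -0.5)

The cyan pentagon was at (1.4, 2.8) in frame 1 and (1.3, 2.3) in frame 2.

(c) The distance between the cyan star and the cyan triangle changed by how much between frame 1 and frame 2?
-2.6

Distance in frame 1: 6.2. Distance in frame 2: 3.6.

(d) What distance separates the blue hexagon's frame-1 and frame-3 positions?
5.5

The blue hexagon moved from (9.1, 0.5) to (7.0, 5.6), a distance of √(2.1² + 5.1²) ≈ 5.5.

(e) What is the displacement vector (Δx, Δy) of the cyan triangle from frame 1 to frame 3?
(0.0, -5.8)

The cyan triangle was at (6.2, 7.1) in frame 1 and (6.2, 1.3) in frame 3.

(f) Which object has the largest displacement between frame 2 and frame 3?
the orange star

(moved 3.9; next 2.9)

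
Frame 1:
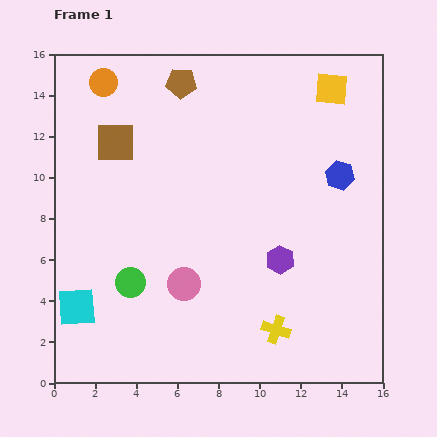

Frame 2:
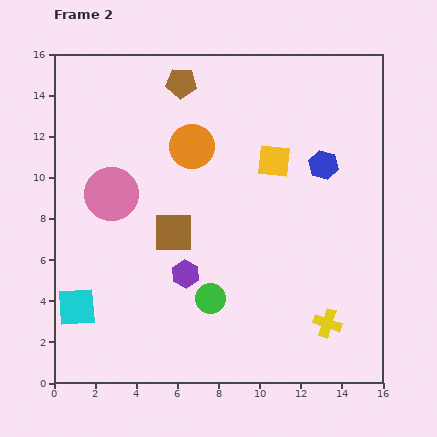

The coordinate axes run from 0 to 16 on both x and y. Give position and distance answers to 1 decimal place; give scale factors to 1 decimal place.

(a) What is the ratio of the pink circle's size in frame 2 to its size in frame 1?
1.6×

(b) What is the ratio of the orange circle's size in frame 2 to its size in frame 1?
1.6×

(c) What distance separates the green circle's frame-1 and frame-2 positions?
4.0

The green circle moved from (3.7, 4.9) to (7.6, 4.1), a distance of √(3.9² + 0.8²) ≈ 4.0.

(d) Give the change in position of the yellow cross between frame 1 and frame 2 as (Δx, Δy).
(2.5, 0.3)

The yellow cross was at (10.8, 2.6) in frame 1 and (13.3, 2.9) in frame 2.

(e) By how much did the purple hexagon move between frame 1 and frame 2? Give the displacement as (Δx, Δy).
(-4.6, -0.7)

The purple hexagon was at (11.0, 6.0) in frame 1 and (6.4, 5.3) in frame 2.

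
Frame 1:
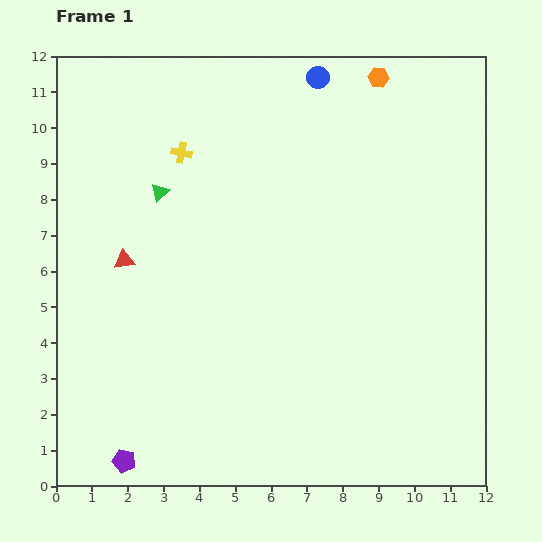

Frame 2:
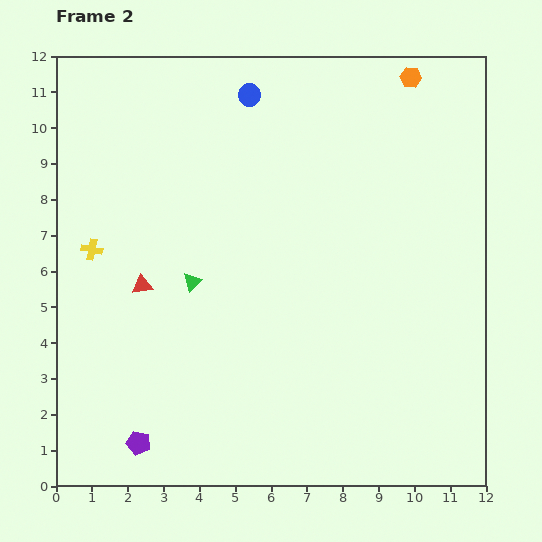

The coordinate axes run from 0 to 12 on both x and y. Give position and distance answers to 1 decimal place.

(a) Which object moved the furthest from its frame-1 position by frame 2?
the yellow cross

(moved 3.7; next 2.7)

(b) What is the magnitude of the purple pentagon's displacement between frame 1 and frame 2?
0.6

The purple pentagon moved from (1.9, 0.7) to (2.3, 1.2), a distance of √(0.4² + 0.5²) ≈ 0.6.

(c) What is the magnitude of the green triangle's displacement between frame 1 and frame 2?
2.7

The green triangle moved from (2.9, 8.2) to (3.8, 5.7), a distance of √(0.9² + 2.5²) ≈ 2.7.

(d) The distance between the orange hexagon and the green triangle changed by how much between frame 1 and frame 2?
+1.4

Distance in frame 1: 6.9. Distance in frame 2: 8.3.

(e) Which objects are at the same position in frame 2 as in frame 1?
none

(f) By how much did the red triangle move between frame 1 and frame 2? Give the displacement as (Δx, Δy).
(0.5, -0.7)

The red triangle was at (1.9, 6.3) in frame 1 and (2.4, 5.6) in frame 2.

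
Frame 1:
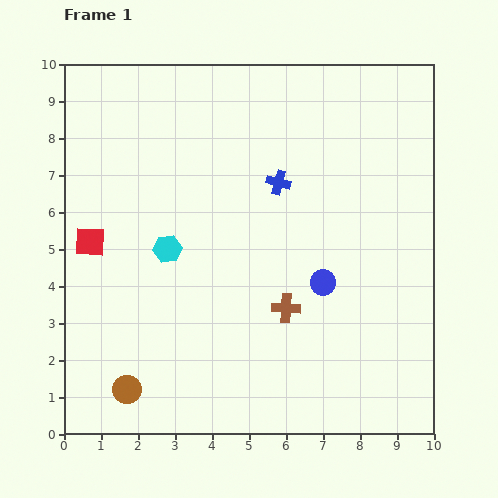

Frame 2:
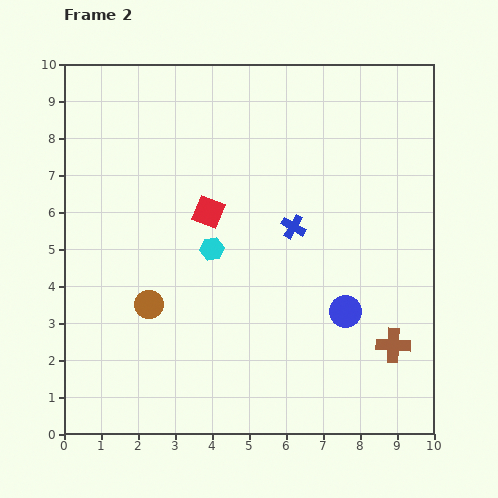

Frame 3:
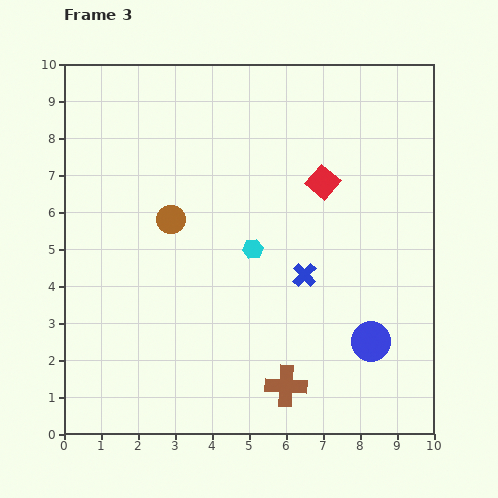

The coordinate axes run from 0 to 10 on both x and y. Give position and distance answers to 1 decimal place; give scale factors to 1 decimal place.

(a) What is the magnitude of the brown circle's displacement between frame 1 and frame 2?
2.4

The brown circle moved from (1.7, 1.2) to (2.3, 3.5), a distance of √(0.6² + 2.3²) ≈ 2.4.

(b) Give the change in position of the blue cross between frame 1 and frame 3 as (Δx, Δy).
(0.7, -2.5)

The blue cross was at (5.8, 6.8) in frame 1 and (6.5, 4.3) in frame 3.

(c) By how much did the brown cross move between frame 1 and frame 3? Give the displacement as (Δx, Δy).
(0.0, -2.1)

The brown cross was at (6.0, 3.4) in frame 1 and (6.0, 1.3) in frame 3.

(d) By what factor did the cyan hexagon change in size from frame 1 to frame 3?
0.7×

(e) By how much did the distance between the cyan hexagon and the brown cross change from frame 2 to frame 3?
-1.7

Distance in frame 2: 5.5. Distance in frame 3: 3.8.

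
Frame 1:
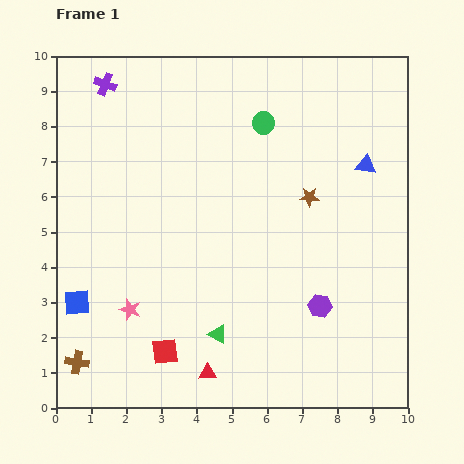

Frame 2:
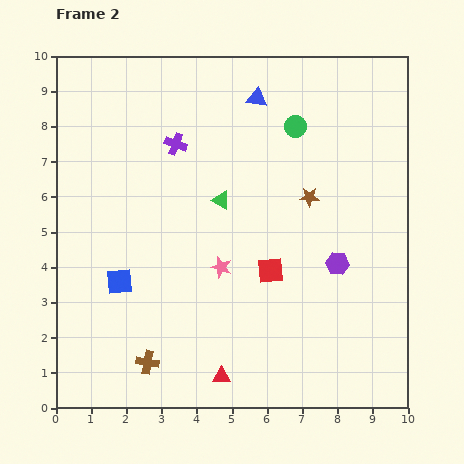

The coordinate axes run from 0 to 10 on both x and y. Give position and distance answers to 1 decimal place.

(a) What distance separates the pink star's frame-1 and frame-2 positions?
2.9

The pink star moved from (2.1, 2.8) to (4.7, 4.0), a distance of √(2.6² + 1.2²) ≈ 2.9.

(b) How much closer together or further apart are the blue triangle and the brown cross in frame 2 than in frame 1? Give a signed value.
-1.8

Distance in frame 1: 9.9. Distance in frame 2: 8.1.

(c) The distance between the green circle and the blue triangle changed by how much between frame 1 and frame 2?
-1.7

Distance in frame 1: 3.1. Distance in frame 2: 1.4.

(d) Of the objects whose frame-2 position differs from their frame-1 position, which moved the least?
the red triangle

(moved 0.4)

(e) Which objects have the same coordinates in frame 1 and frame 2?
the brown star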